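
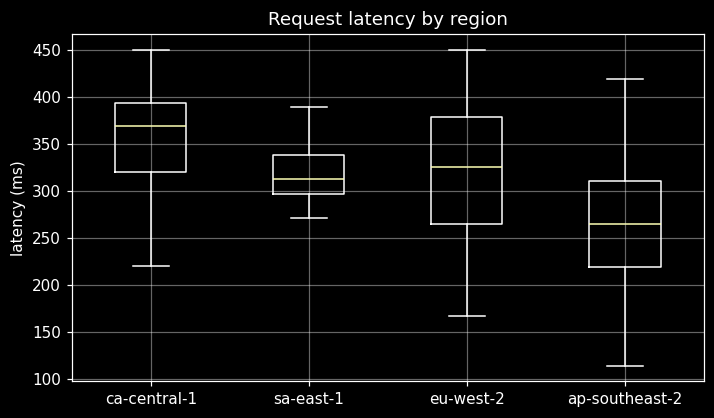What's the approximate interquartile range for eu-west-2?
≈ 110

Q3 ≈ 380, Q1 ≈ 270; IQR ≈ 110.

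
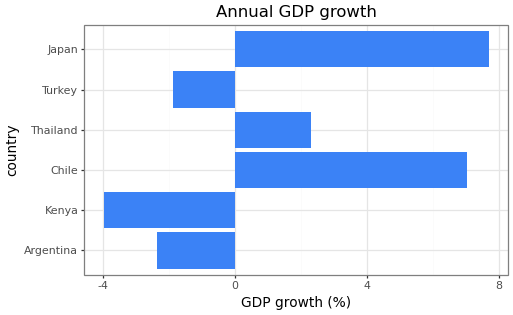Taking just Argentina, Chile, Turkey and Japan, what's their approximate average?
(-2 + 7 + -2 + 8) / 4 ≈ 3.

≈ 3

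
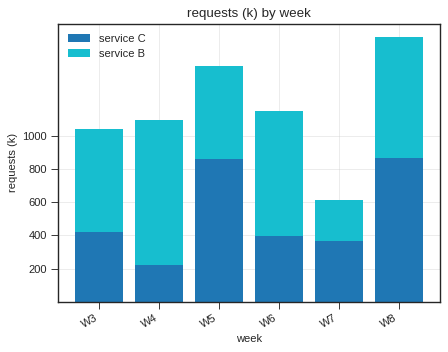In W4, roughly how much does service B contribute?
service B top ≈ 1000, bottom ≈ 200; segment ≈ 800.

≈ 800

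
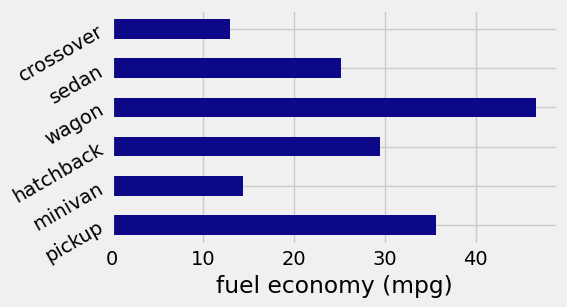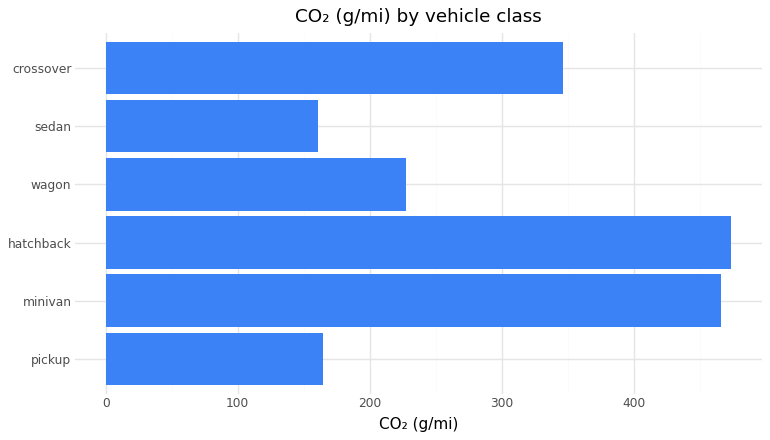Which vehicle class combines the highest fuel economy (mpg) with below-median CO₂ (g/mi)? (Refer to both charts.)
wagon

Chart 2 median CO₂ (g/mi) ≈ 300; below-median vehicle classes: pickup, wagon, sedan. Among those, wagon has the highest fuel economy (mpg) (≈ 45).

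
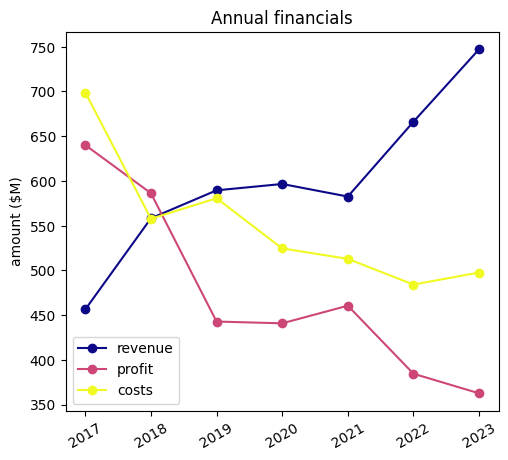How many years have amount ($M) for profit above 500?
Above 500: 2017, 2018.

2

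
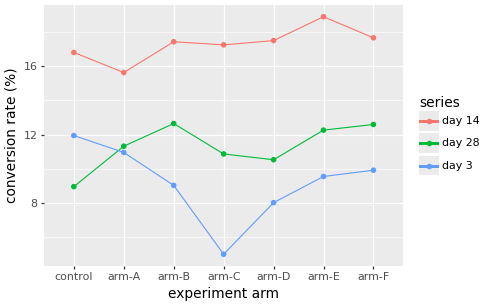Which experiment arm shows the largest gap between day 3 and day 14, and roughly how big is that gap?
arm-C, ≈ 12 %

arm-C: day 3 ≈ 6, day 14 ≈ 18 → gap ≈ 12. Next-largest (arm-D) is only ≈ 10.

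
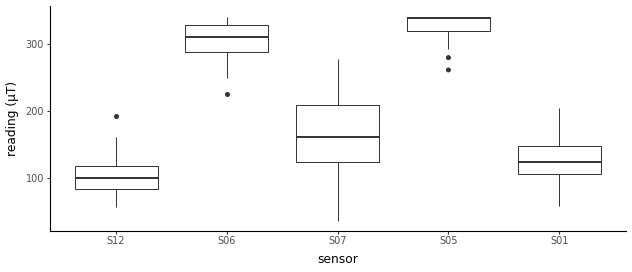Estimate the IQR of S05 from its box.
Q3 ≈ 340, Q1 ≈ 320; IQR ≈ 20.

≈ 20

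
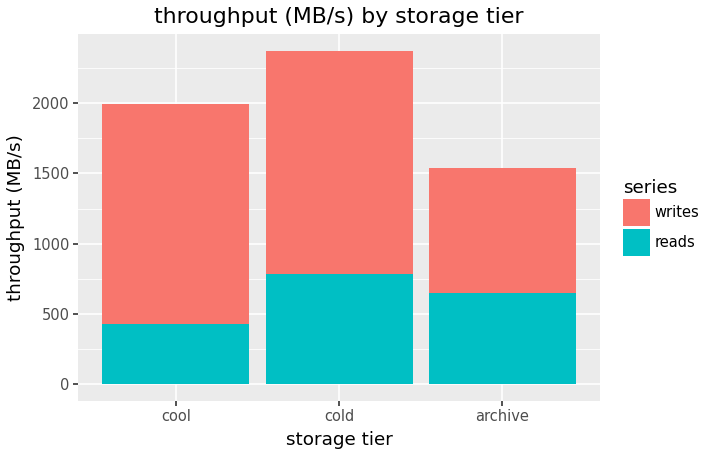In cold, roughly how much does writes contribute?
writes top ≈ 2400, bottom ≈ 800; segment ≈ 1600.

≈ 1600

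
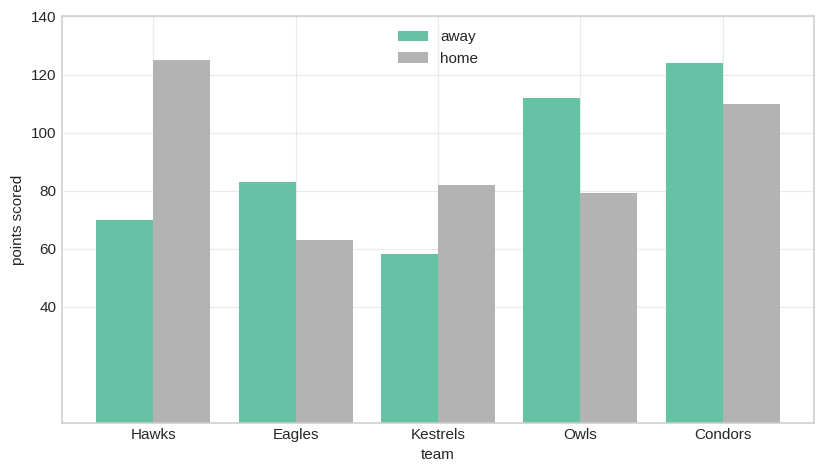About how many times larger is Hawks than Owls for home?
≈ 1.5×

Hawks ≈ 120, Owls ≈ 80; 120/80 ≈ 1.5.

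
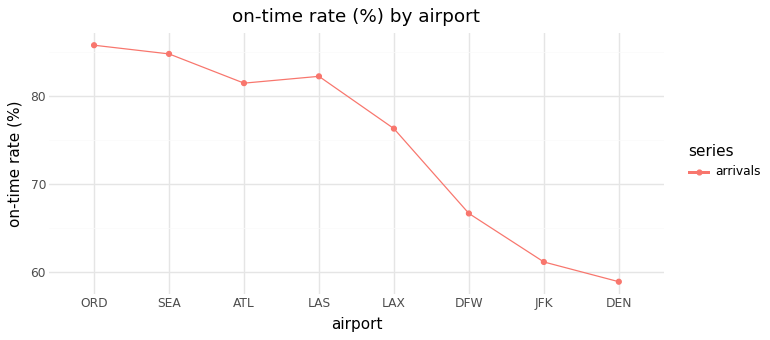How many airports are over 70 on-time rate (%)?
Above 70: ORD, SEA, ATL, LAS, LAX.

5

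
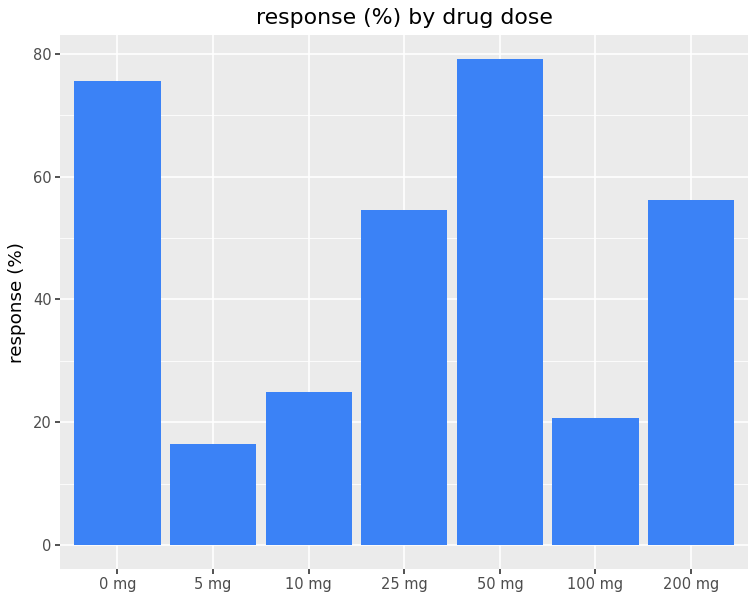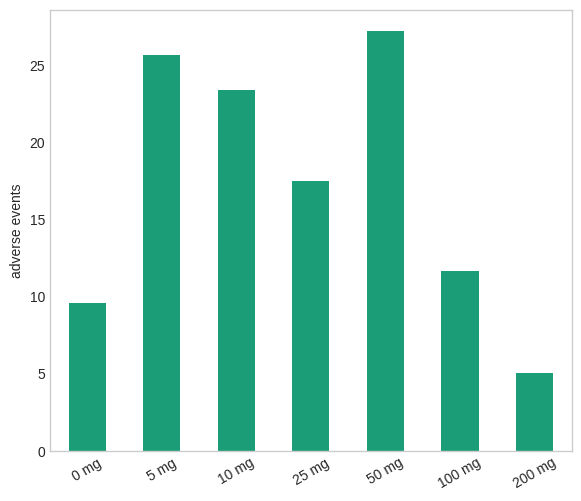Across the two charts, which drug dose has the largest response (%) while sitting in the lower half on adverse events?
0 mg

Chart 2 median adverse events ≈ 15; below-median drug doses: 0 mg, 100 mg, 200 mg. Among those, 0 mg has the highest response (%) (≈ 80).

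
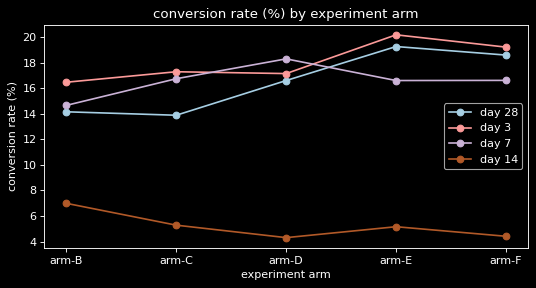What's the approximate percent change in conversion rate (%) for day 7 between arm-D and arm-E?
≈ -11.1%

arm-D ≈ 18, arm-E ≈ 16; (16 − 18) / 18 ≈ -11.1%.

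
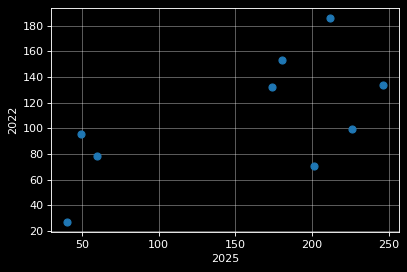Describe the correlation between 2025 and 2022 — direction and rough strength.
Points are positively correlated; moderate (|r| ≈ 0.6).

positive, moderate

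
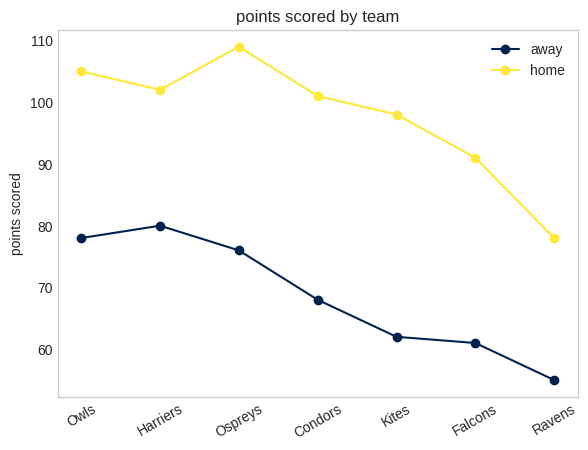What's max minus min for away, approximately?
Max Harriers ≈ 80, min Ravens ≈ 55; range ≈ 25.

≈ 25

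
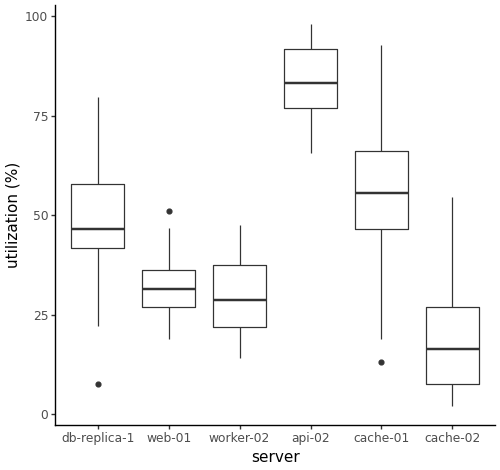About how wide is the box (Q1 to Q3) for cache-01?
Q3 ≈ 70, Q1 ≈ 50; IQR ≈ 20.

≈ 20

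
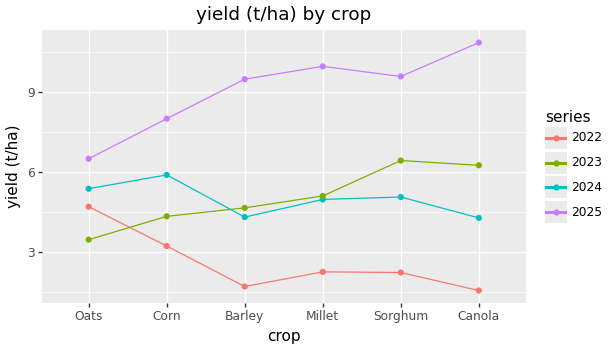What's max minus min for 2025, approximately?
Max Canola ≈ 11, min Oats ≈ 7; range ≈ 4.

≈ 4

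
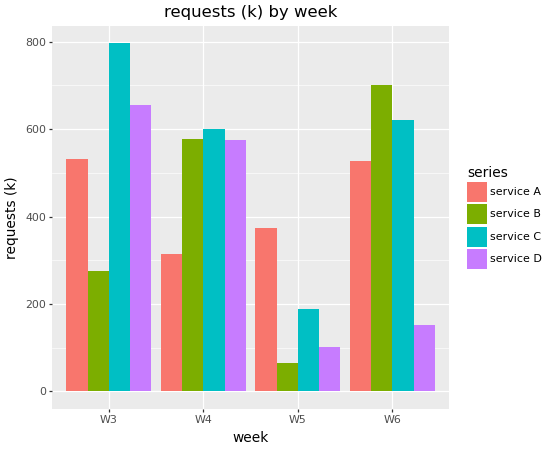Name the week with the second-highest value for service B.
Top 3 for service B: W6 ≈ 700, W4 ≈ 600, W3 ≈ 300.

W4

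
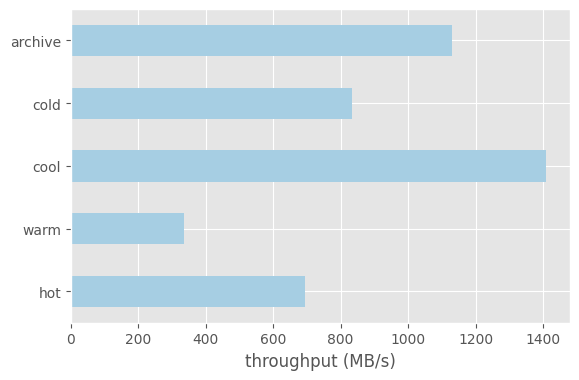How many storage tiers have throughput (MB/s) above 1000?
Above 1000: cool, archive.

2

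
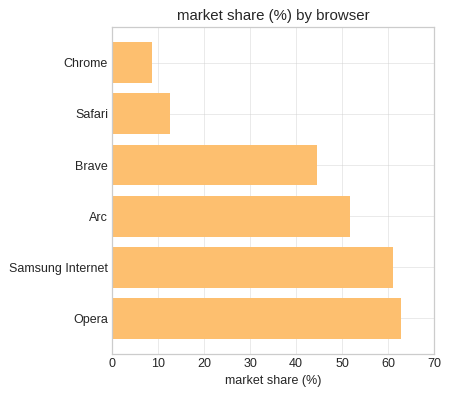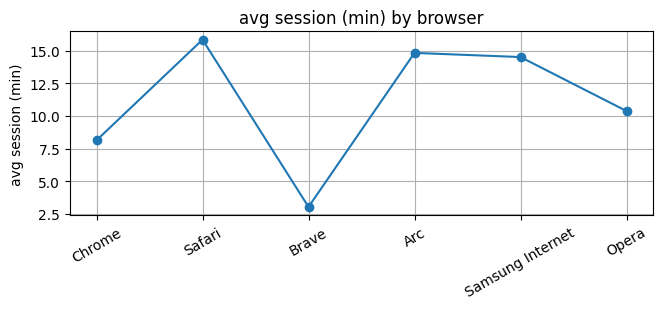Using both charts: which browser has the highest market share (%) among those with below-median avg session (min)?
Opera

Chart 2 median avg session (min) ≈ 12; below-median browsers: Chrome, Brave, Opera. Among those, Opera has the highest market share (%) (≈ 60).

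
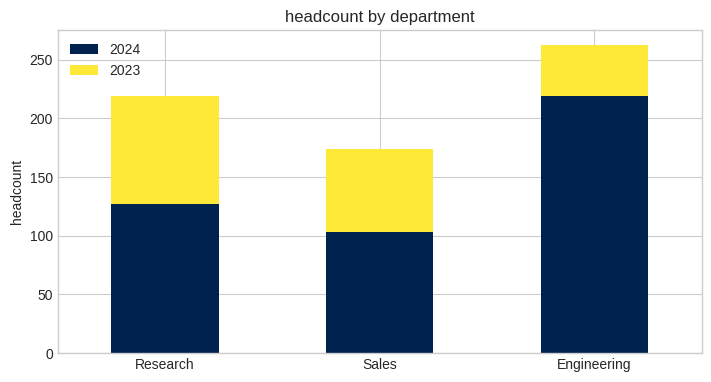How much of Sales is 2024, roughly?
≈ 100

2024 top ≈ 100, bottom ≈ 0; segment ≈ 100.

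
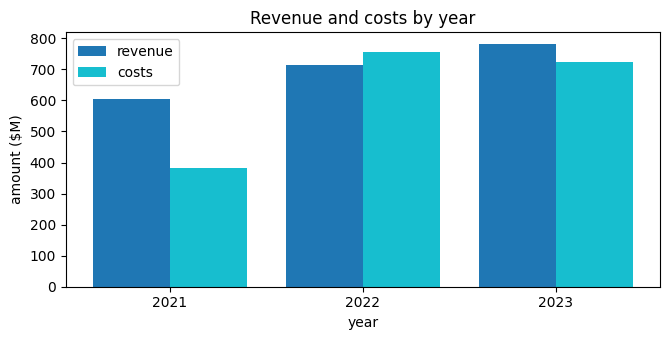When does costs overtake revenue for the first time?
2022

2021: costs ≈ 400 vs revenue ≈ 600 (not yet); 2022: costs ≈ 800 vs revenue ≈ 700 (first crossover).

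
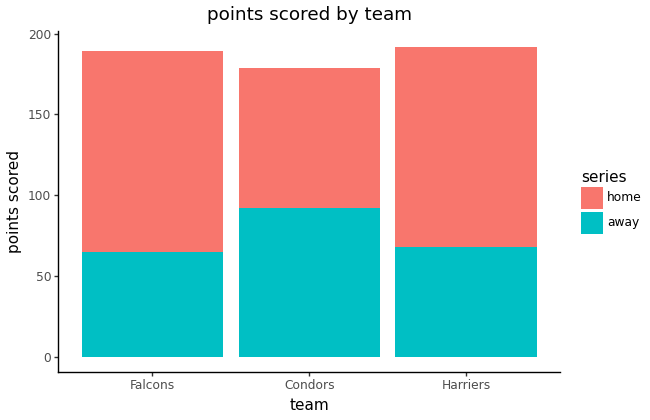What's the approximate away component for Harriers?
away top ≈ 60, bottom ≈ 0; segment ≈ 60.

≈ 60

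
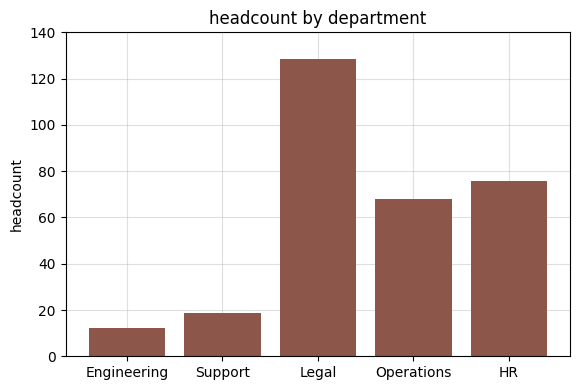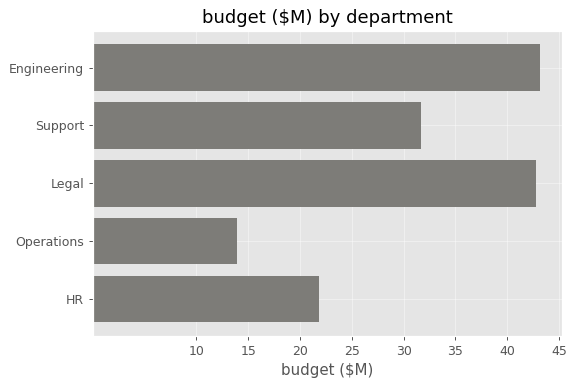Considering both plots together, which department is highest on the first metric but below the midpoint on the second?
HR

Chart 2 median budget ($M) ≈ 30; below-median departments: Operations, HR. Among those, HR has the highest headcount (≈ 80).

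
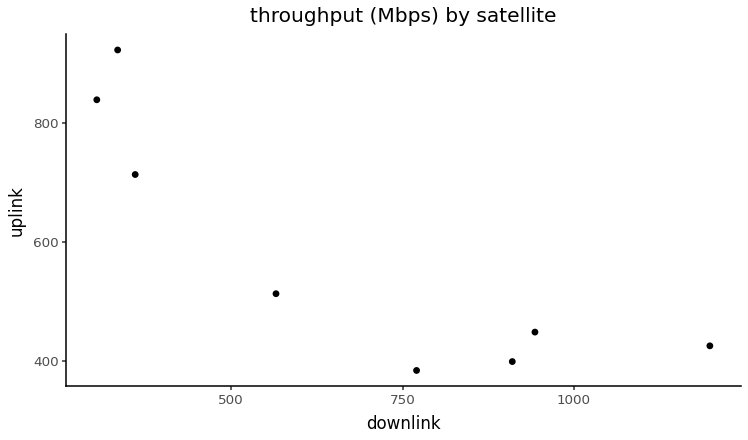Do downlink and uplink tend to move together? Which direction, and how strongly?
Points are negatively correlated; strong (|r| ≈ 0.9).

negative, strong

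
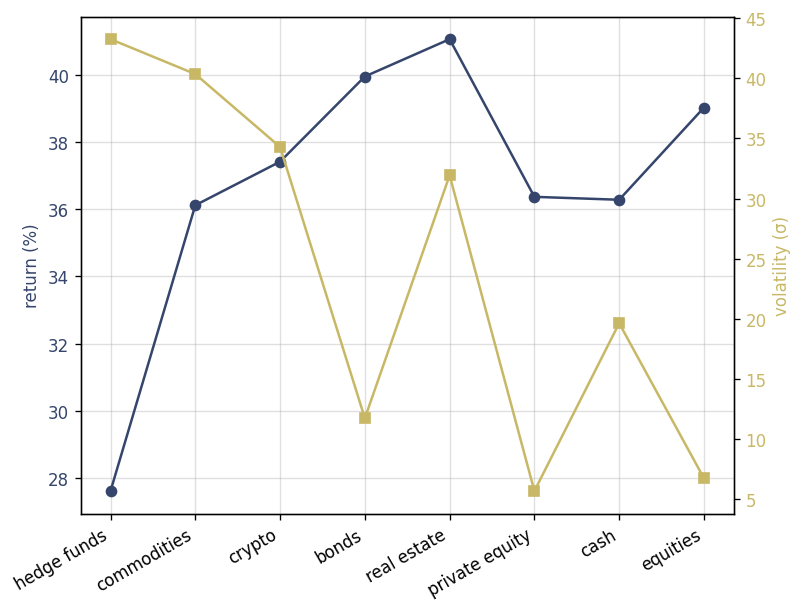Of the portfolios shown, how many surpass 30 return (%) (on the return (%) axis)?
7

Above 30: commodities, crypto, bonds, real estate, private equity, cash, equities.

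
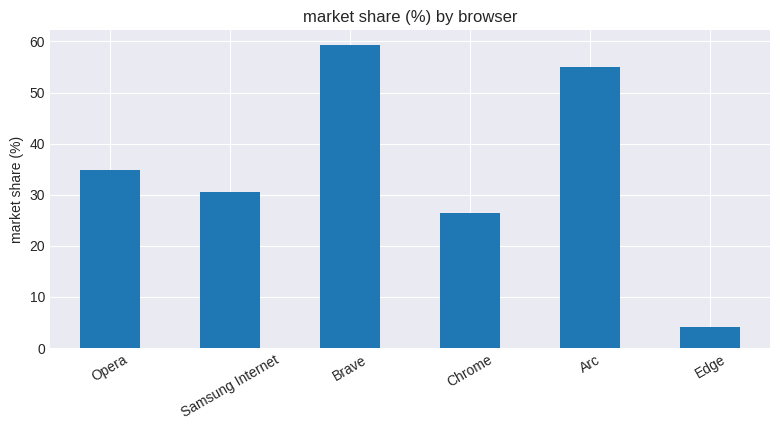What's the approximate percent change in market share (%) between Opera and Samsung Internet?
≈ -14.3%

Opera ≈ 35, Samsung Internet ≈ 30; (30 − 35) / 35 ≈ -14.3%.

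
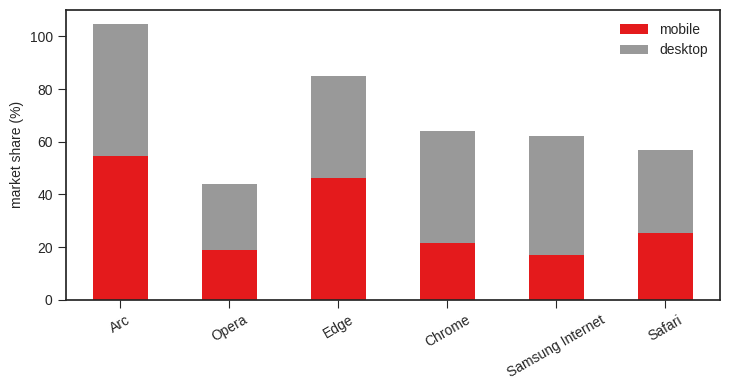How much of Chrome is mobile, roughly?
mobile top ≈ 20, bottom ≈ 0; segment ≈ 20.

≈ 20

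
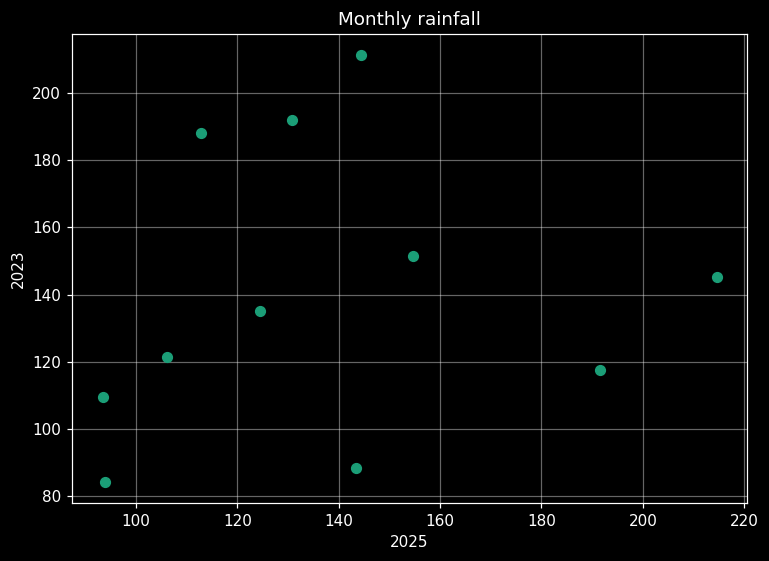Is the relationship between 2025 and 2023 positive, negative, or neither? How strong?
Points are roughly uncorrelated; weak (|r| ≈ 0.2).

no clear correlation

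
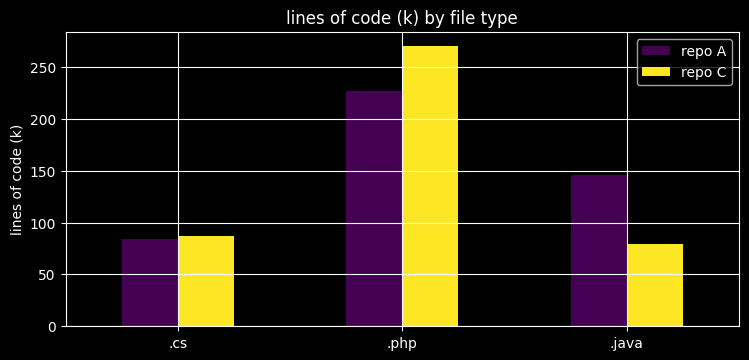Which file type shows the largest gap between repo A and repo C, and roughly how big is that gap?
.java, ≈ 75 k

.java: repo A ≈ 150, repo C ≈ 75 → gap ≈ 75. Next-largest (.php) is only ≈ 50.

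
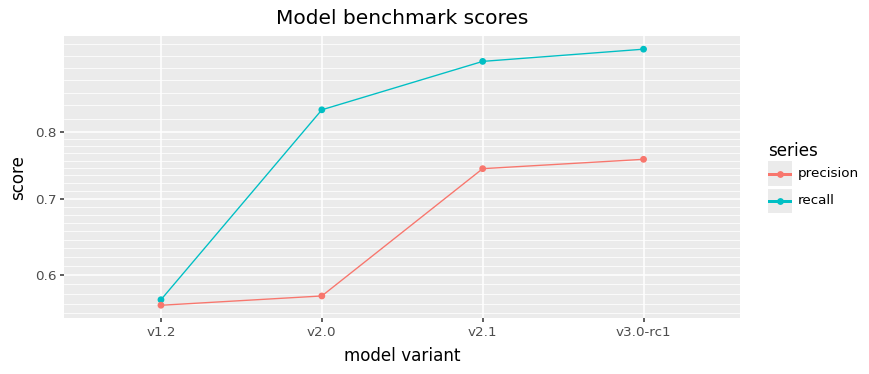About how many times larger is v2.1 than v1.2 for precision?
v2.1 ≈ 0.75, v1.2 ≈ 0.55; 0.75/0.55 ≈ 1.36.

≈ 1.36×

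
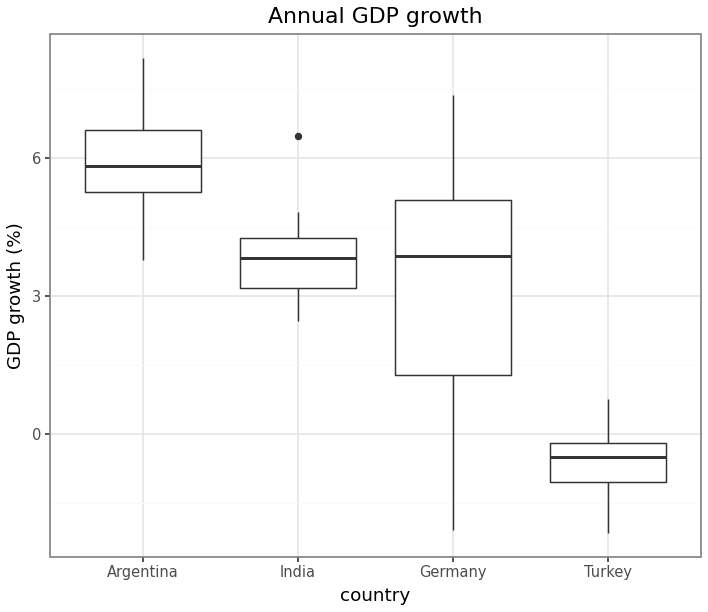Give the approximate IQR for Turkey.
Q3 ≈ 0, Q1 ≈ -1; IQR ≈ 1.

≈ 1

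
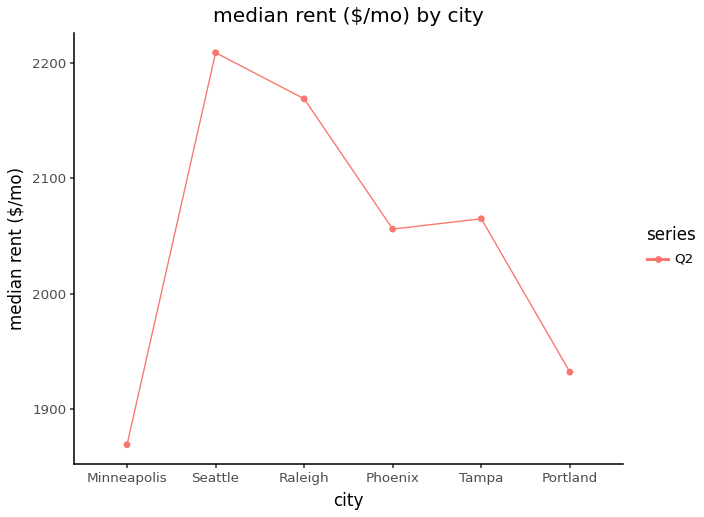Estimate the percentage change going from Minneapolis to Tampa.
≈ +10.8%

Minneapolis ≈ 1850, Tampa ≈ 2050; (2050 − 1850) / 1850 ≈ +10.8%.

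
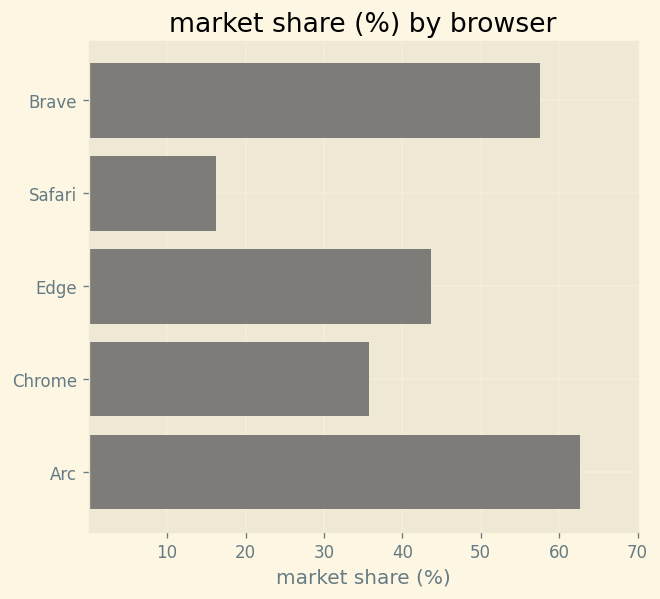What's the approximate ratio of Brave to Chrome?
≈ 1.5×

Brave ≈ 60, Chrome ≈ 40; 60/40 ≈ 1.5.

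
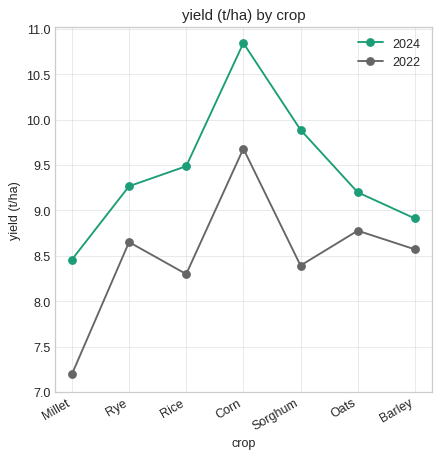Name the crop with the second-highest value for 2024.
Top 3 for 2024: Corn ≈ 11.0, Sorghum ≈ 10.0, Rice ≈ 9.5.

Sorghum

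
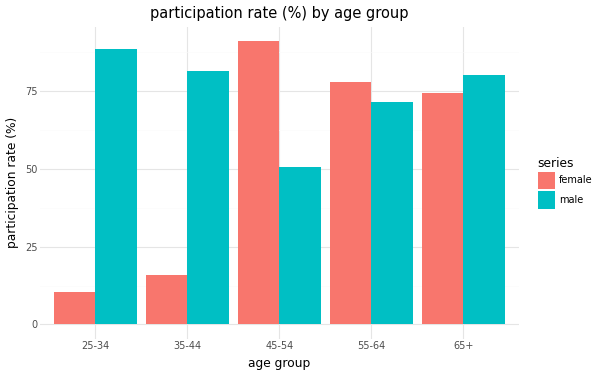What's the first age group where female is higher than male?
35-44: female ≈ 20 vs male ≈ 80 (not yet); 45-54: female ≈ 90 vs male ≈ 50 (first crossover).

45-54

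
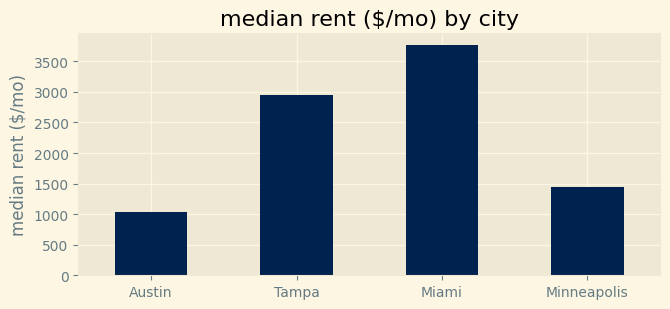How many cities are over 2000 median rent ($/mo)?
Above 2000: Tampa, Miami.

2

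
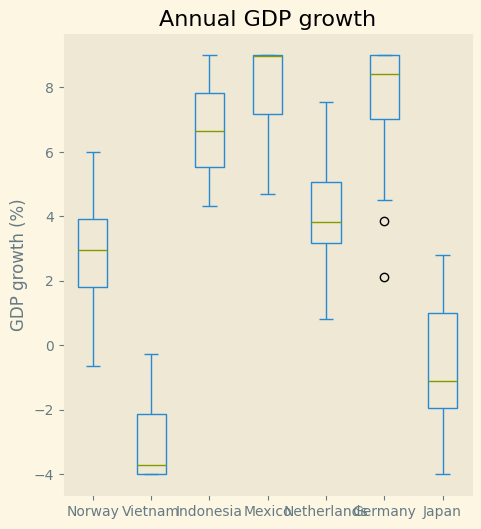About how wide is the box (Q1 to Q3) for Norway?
Q3 ≈ 4, Q1 ≈ 2; IQR ≈ 2.

≈ 2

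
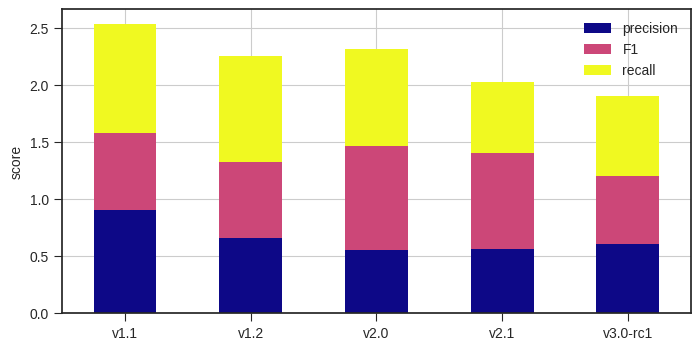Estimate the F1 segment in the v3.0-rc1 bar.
F1 top ≈ 1.0, bottom ≈ 0.5; segment ≈ 0.5.

≈ 0.5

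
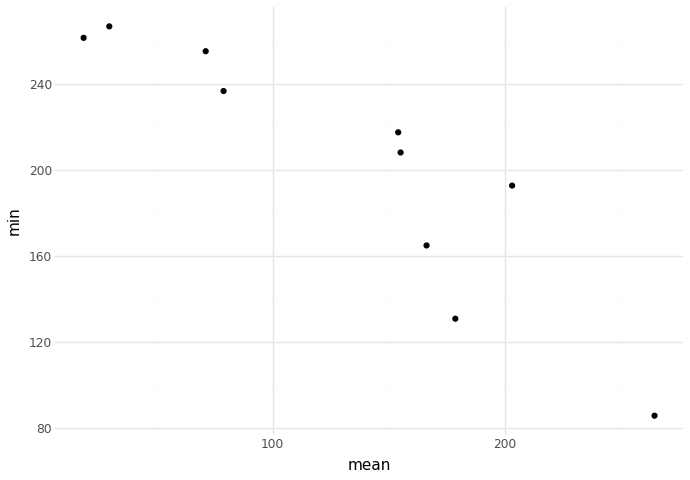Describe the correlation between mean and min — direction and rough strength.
Points are negatively correlated; strong (|r| ≈ 0.9).

negative, strong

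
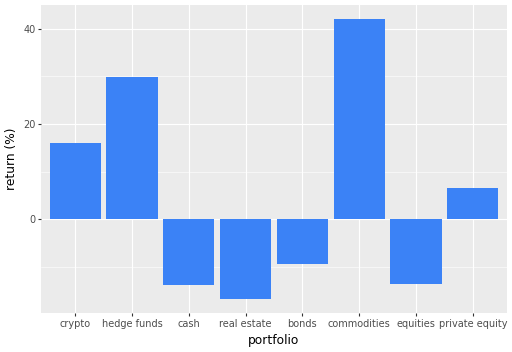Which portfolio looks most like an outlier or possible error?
commodities ≈ 40; the rest sit between ≈ -15 and ≈ 30.

commodities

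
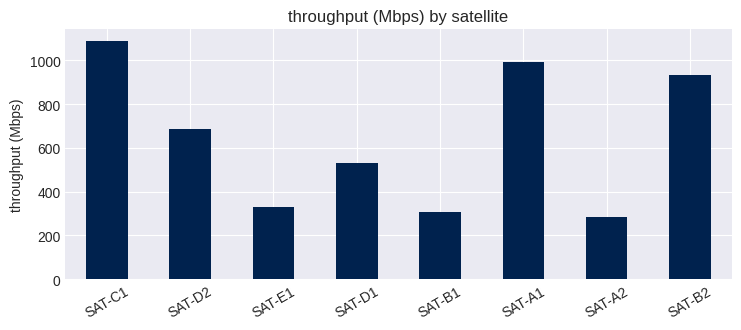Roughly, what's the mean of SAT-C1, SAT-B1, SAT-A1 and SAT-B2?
(1100 + 300 + 1000 + 900) / 4 ≈ 825.

≈ 825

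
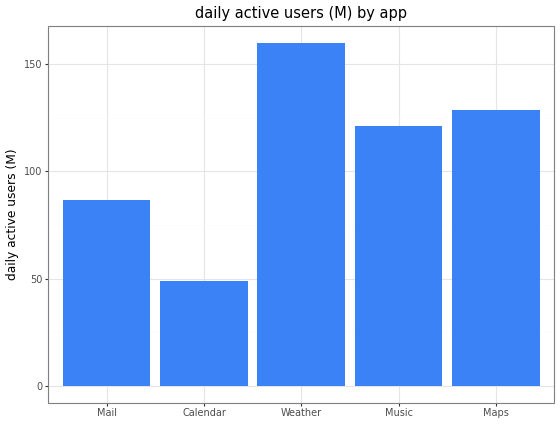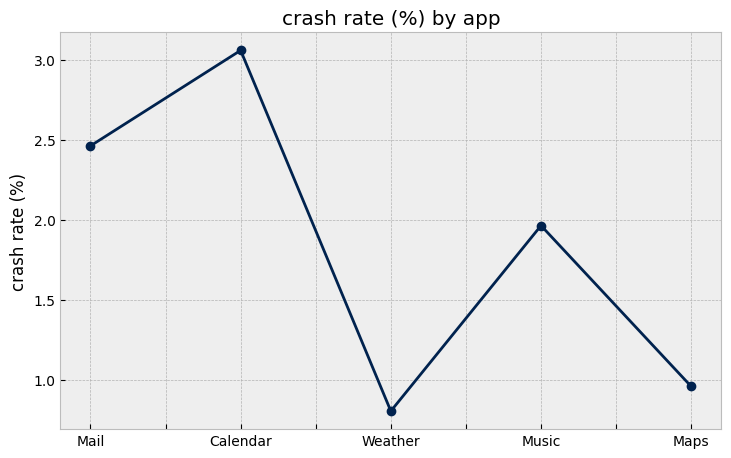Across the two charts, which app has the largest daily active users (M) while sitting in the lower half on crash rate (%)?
Chart 2 median crash rate (%) ≈ 2; below-median apps: Weather, Maps. Among those, Weather has the highest daily active users (M) (≈ 160).

Weather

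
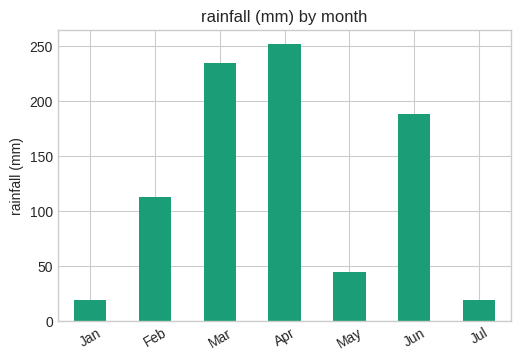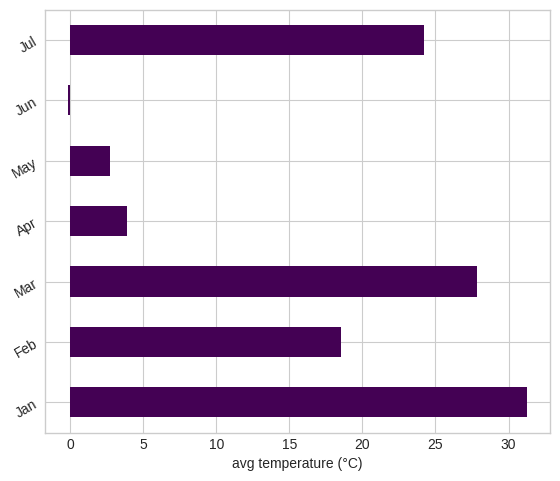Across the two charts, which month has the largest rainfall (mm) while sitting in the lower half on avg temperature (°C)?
Apr

Chart 2 median avg temperature (°C) ≈ 20; below-median months: Apr, May, Jun. Among those, Apr has the highest rainfall (mm) (≈ 250).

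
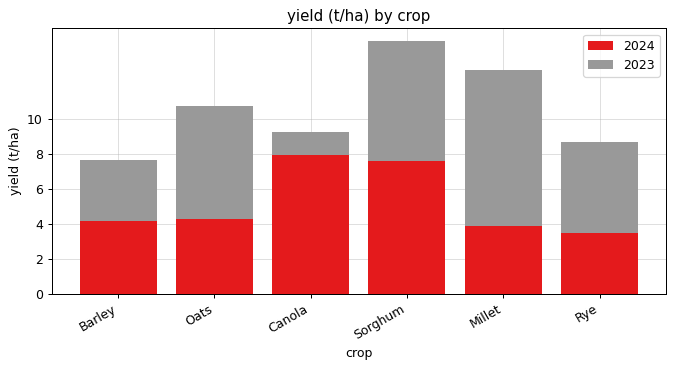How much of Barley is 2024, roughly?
≈ 4

2024 top ≈ 4, bottom ≈ 0; segment ≈ 4.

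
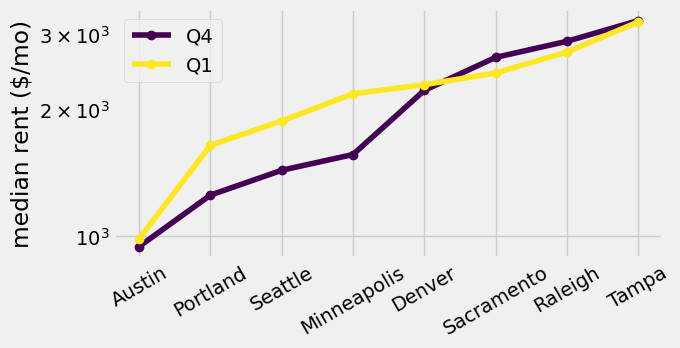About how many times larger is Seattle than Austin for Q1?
Seattle ≈ 1800, Austin ≈ 1000; 1800/1000 ≈ 1.8.

≈ 1.8×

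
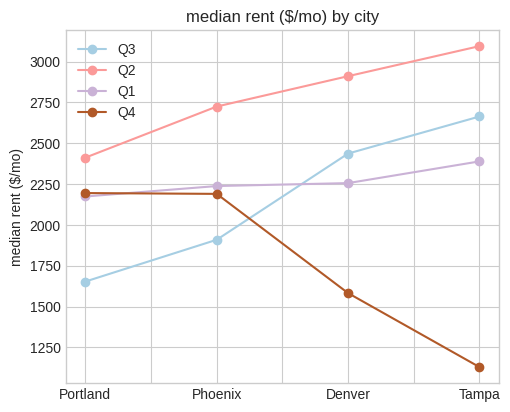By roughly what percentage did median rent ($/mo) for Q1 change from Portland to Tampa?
≈ +9.1%

Portland ≈ 2200, Tampa ≈ 2400; (2400 − 2200) / 2200 ≈ +9.1%.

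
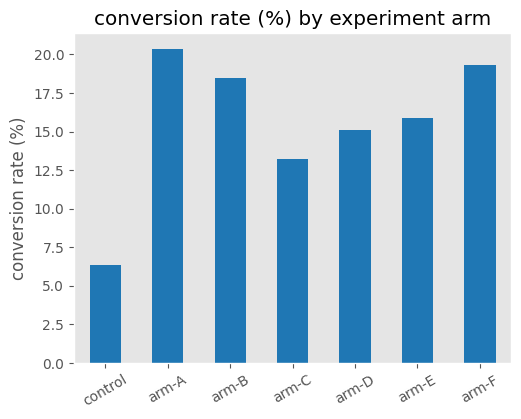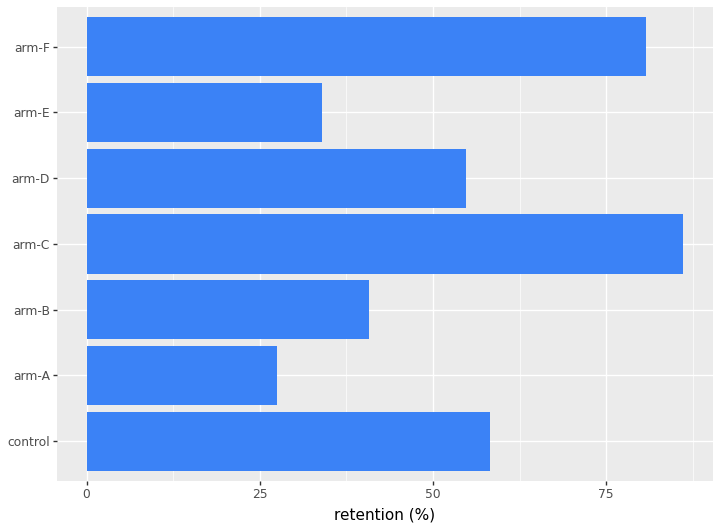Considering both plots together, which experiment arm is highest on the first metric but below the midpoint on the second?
arm-A

Chart 2 median retention (%) ≈ 50; below-median experiment arms: arm-A, arm-B, arm-E. Among those, arm-A has the highest conversion rate (%) (≈ 20).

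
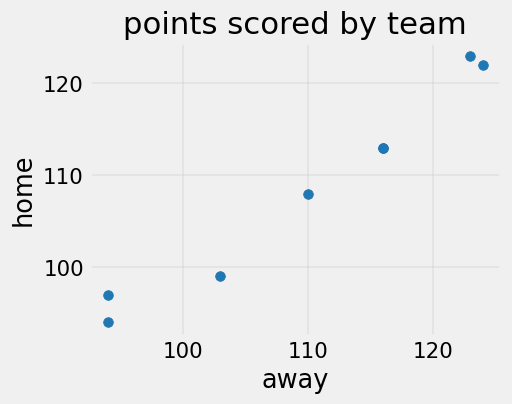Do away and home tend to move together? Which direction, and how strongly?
positive, strong

Points are positively correlated; strong (|r| ≈ 1.0).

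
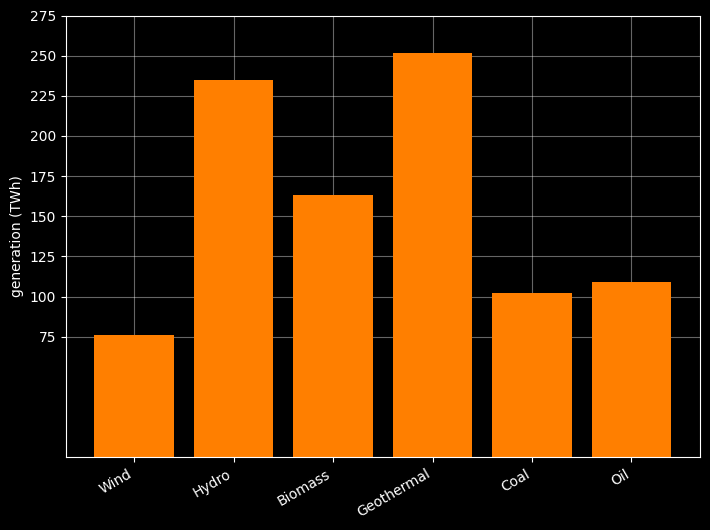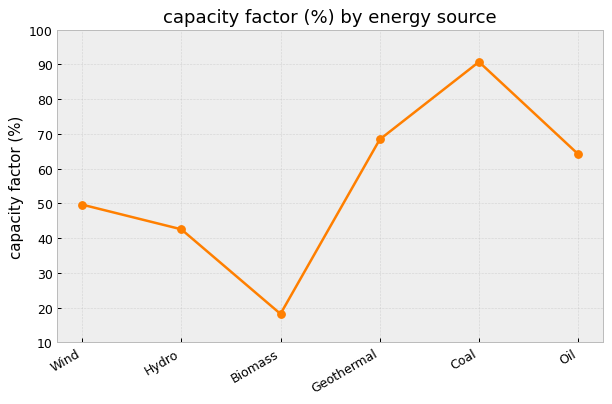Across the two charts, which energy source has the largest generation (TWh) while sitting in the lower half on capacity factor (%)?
Hydro

Chart 2 median capacity factor (%) ≈ 60; below-median energy sources: Wind, Hydro, Biomass. Among those, Hydro has the highest generation (TWh) (≈ 225).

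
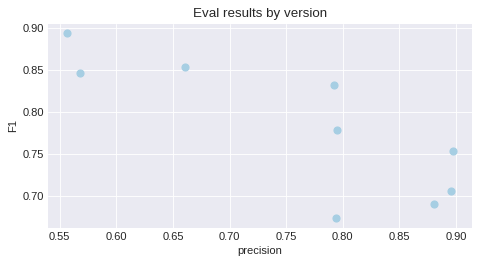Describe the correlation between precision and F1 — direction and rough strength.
negative, strong

Points are negatively correlated; strong (|r| ≈ 0.8).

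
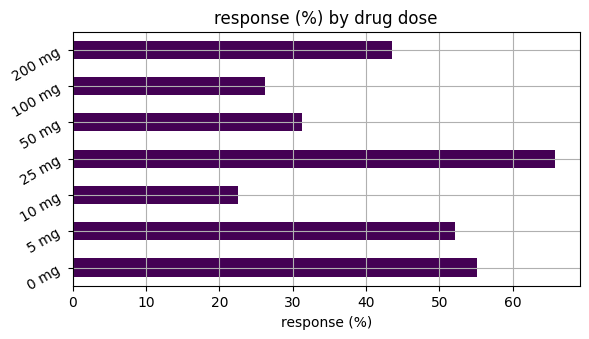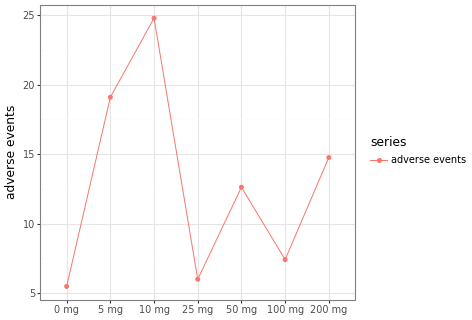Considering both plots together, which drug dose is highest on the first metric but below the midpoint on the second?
Chart 2 median adverse events ≈ 15; below-median drug doses: 0 mg, 25 mg, 100 mg. Among those, 25 mg has the highest response (%) (≈ 70).

25 mg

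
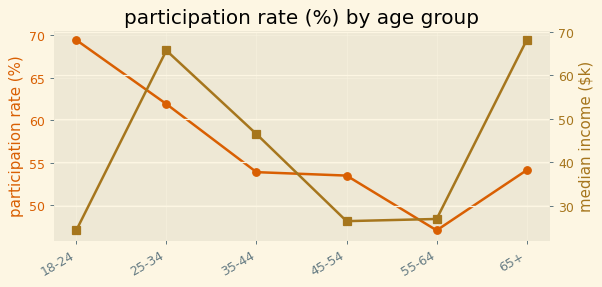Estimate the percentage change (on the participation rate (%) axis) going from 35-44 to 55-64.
35-44 ≈ 54, 55-64 ≈ 48; (48 − 54) / 54 ≈ -11.1%.

≈ -11.1%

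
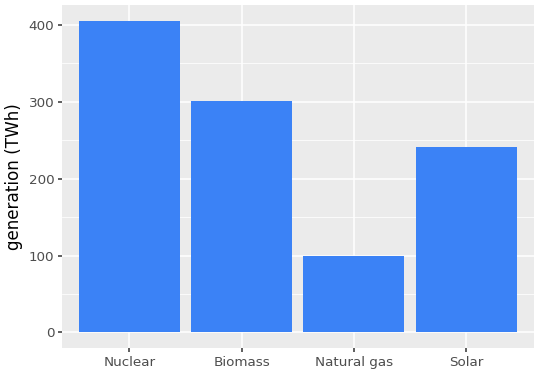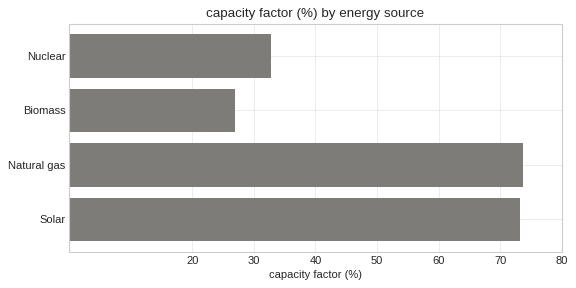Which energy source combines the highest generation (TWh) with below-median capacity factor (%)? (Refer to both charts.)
Nuclear

Chart 2 median capacity factor (%) ≈ 50; below-median energy sources: Nuclear, Biomass. Among those, Nuclear has the highest generation (TWh) (≈ 400).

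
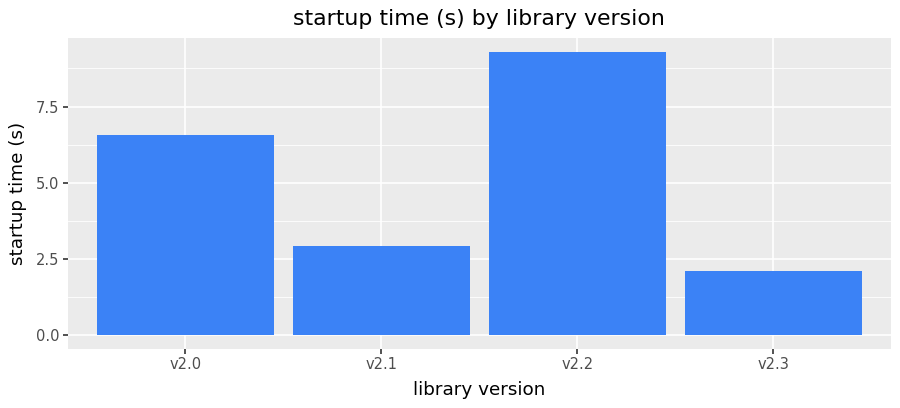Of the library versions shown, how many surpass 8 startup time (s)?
1

Above 8: v2.2.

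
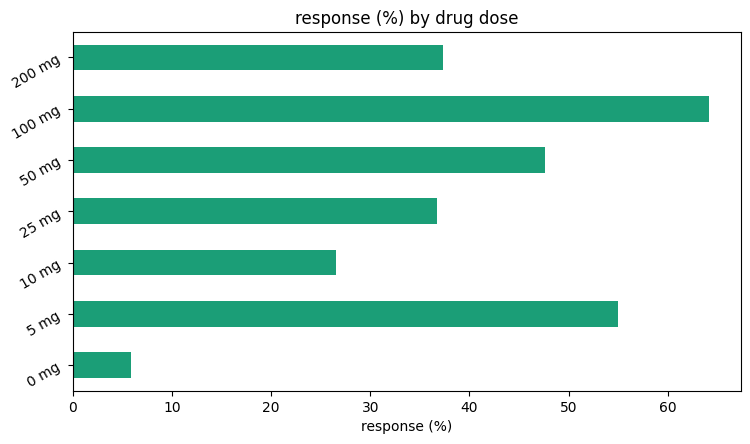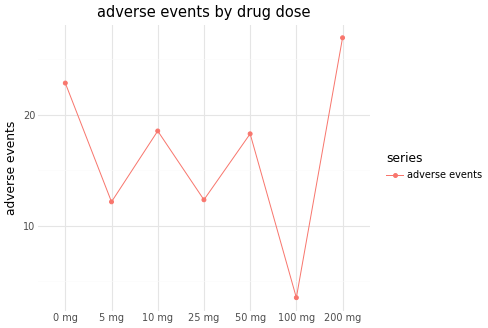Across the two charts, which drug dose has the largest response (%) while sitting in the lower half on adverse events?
100 mg

Chart 2 median adverse events ≈ 20; below-median drug doses: 5 mg, 25 mg, 100 mg. Among those, 100 mg has the highest response (%) (≈ 60).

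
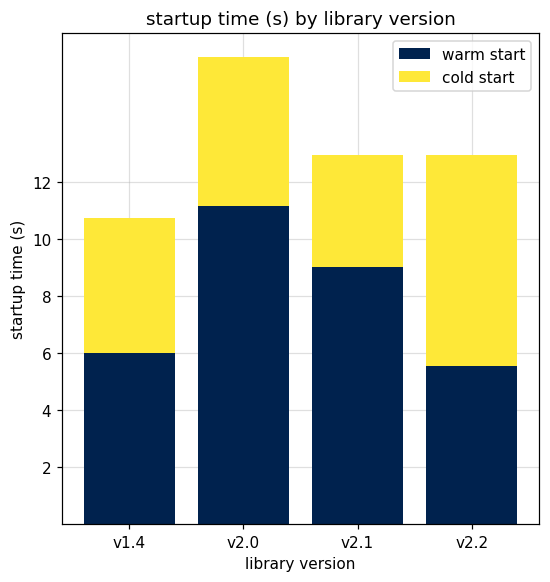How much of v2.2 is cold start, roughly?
≈ 6

cold start top ≈ 12, bottom ≈ 6; segment ≈ 6.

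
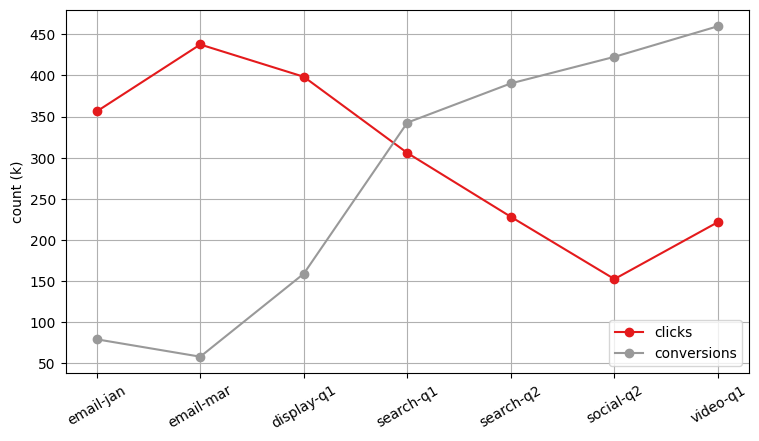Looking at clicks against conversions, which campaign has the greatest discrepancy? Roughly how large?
email-mar: clicks ≈ 450, conversions ≈ 50 → gap ≈ 400. Next-largest (email-jan) is only ≈ 250.

email-mar, ≈ 400 k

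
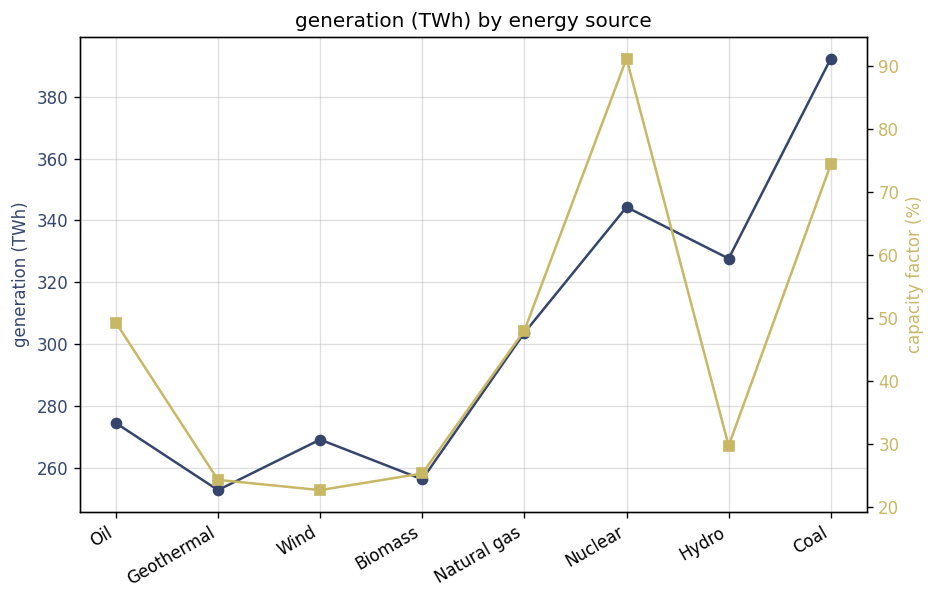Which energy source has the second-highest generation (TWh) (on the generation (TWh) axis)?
Top 3 (on the generation (TWh) axis): Coal ≈ 400, Nuclear ≈ 340, Hydro ≈ 320.

Nuclear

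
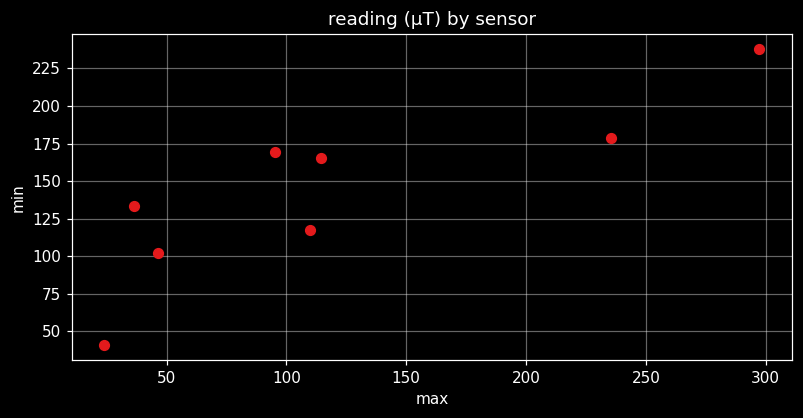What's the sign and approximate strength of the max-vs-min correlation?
Points are positively correlated; strong (|r| ≈ 0.8).

positive, strong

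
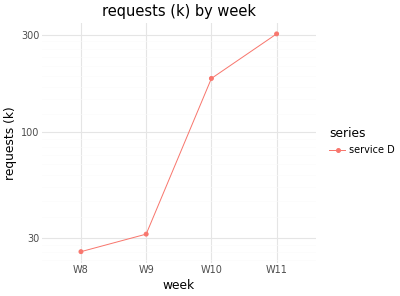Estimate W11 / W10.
≈ 1.71×

W11 ≈ 300, W10 ≈ 175; 300/175 ≈ 1.71.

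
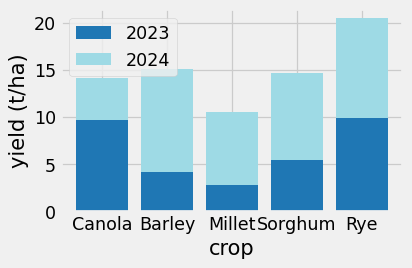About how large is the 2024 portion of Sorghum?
2024 top ≈ 14, bottom ≈ 6; segment ≈ 8.

≈ 8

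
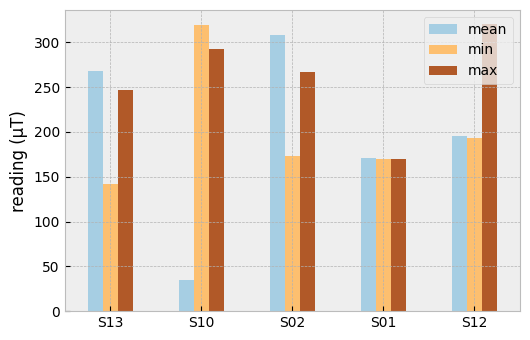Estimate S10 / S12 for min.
≈ 1.5×

S10 ≈ 300, S12 ≈ 200; 300/200 ≈ 1.5.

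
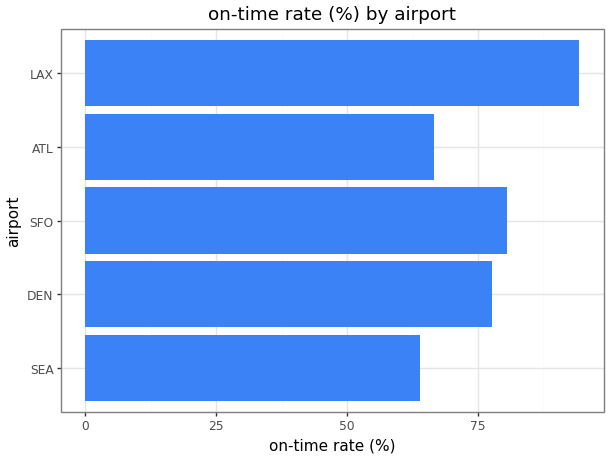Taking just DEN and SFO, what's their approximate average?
(80 + 80) / 2 ≈ 80.

≈ 80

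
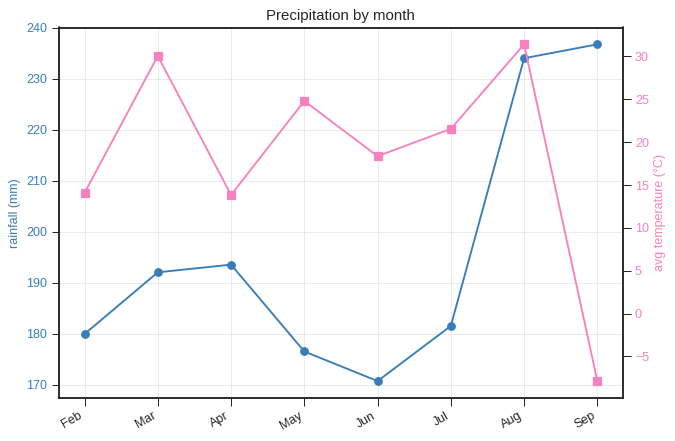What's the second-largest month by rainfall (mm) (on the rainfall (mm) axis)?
Top 3 (on the rainfall (mm) axis): Sep ≈ 240, Aug ≈ 230, Apr ≈ 190.

Aug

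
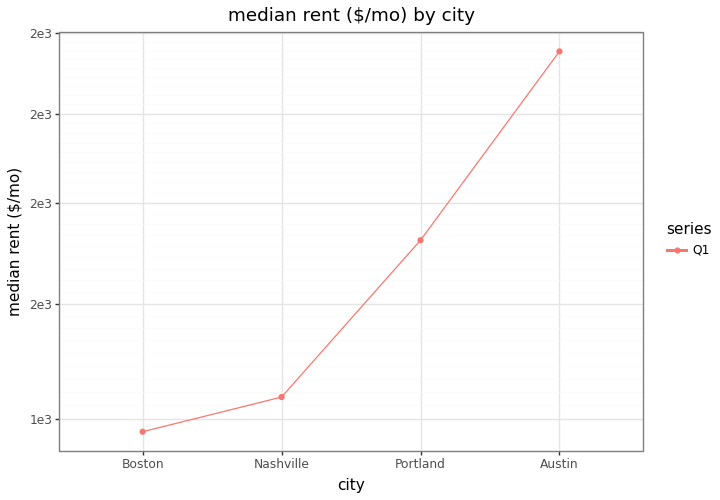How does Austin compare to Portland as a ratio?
Austin ≈ 2100, Portland ≈ 1600; 2100/1600 ≈ 1.31.

≈ 1.31×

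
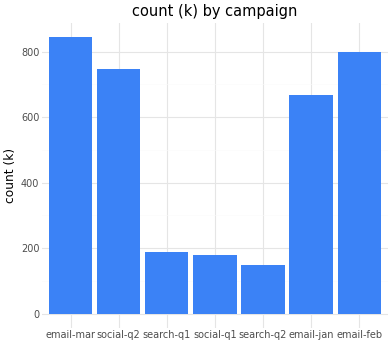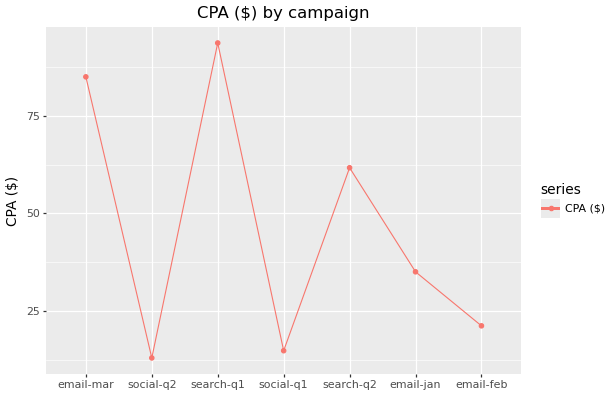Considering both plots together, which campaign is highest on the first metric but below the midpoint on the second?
email-feb

Chart 2 median CPA ($) ≈ 40; below-median campaigns: social-q2, social-q1, email-feb. Among those, email-feb has the highest count (k) (≈ 800).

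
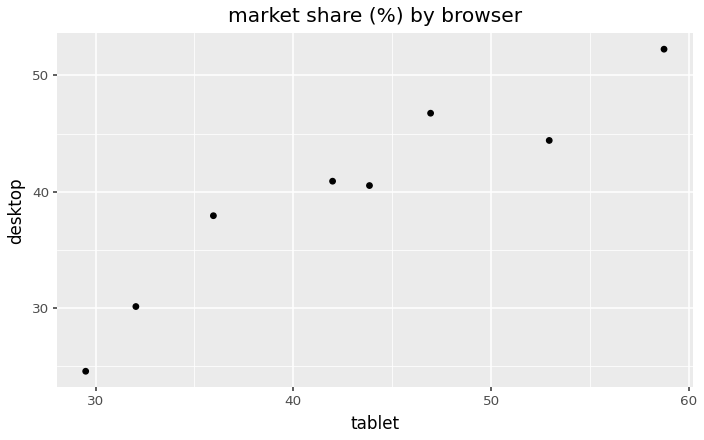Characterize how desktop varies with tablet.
positive, strong

Points are positively correlated; strong (|r| ≈ 0.9).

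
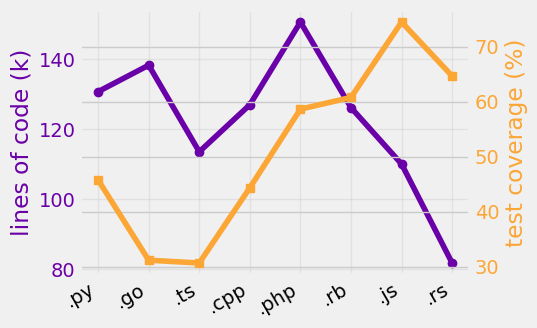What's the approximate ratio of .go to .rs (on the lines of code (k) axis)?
≈ 1.75×

.go ≈ 140, .rs ≈ 80; 140/80 ≈ 1.75.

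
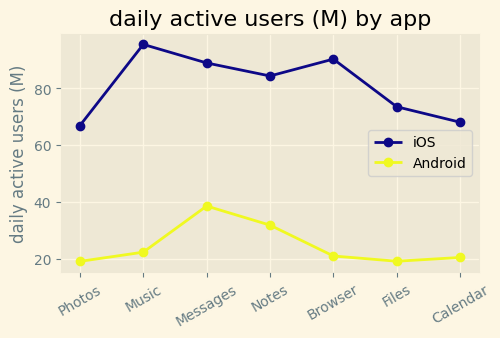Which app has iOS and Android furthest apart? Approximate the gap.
Music: iOS ≈ 100, Android ≈ 20 → gap ≈ 80. Next-largest (Browser) is only ≈ 70.

Music, ≈ 80 M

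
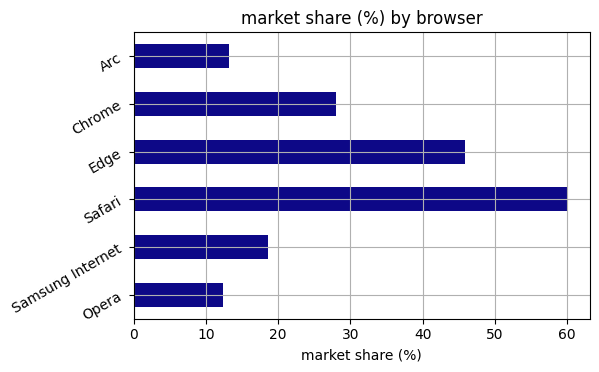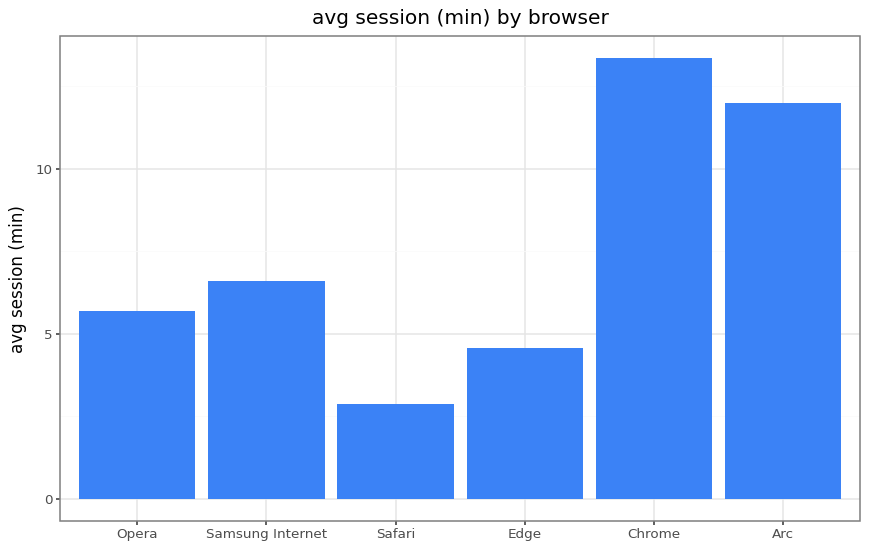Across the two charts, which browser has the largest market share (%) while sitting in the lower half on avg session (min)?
Safari

Chart 2 median avg session (min) ≈ 6; below-median browsers: Opera, Safari, Edge. Among those, Safari has the highest market share (%) (≈ 60).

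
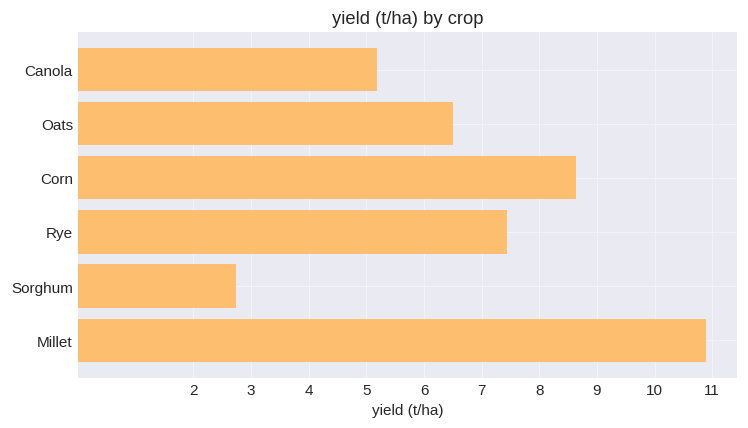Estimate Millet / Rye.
Millet ≈ 11, Rye ≈ 7; 11/7 ≈ 1.57.

≈ 1.57×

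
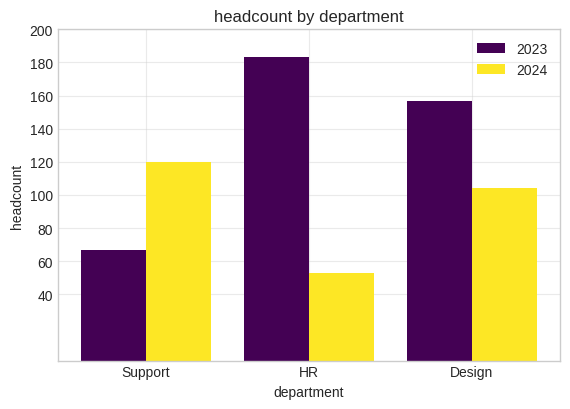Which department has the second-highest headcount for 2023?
Design

Top 3 for 2023: HR ≈ 180, Design ≈ 160, Support ≈ 60.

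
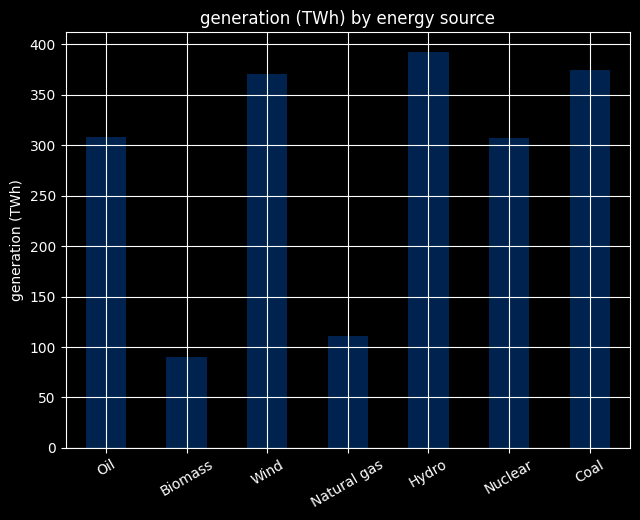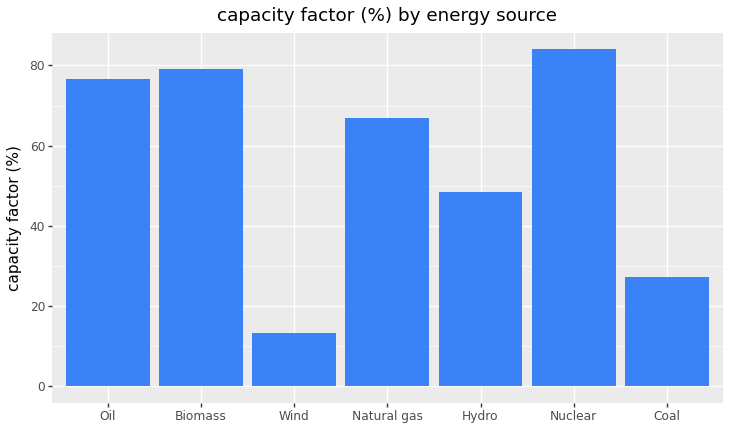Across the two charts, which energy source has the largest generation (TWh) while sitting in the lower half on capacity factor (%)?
Hydro

Chart 2 median capacity factor (%) ≈ 70; below-median energy sources: Wind, Hydro, Coal. Among those, Hydro has the highest generation (TWh) (≈ 400).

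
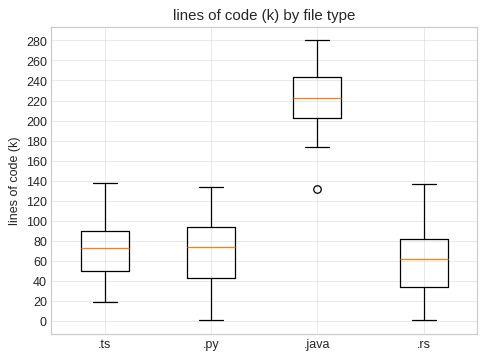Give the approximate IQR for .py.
≈ 60

Q3 ≈ 100, Q1 ≈ 40; IQR ≈ 60.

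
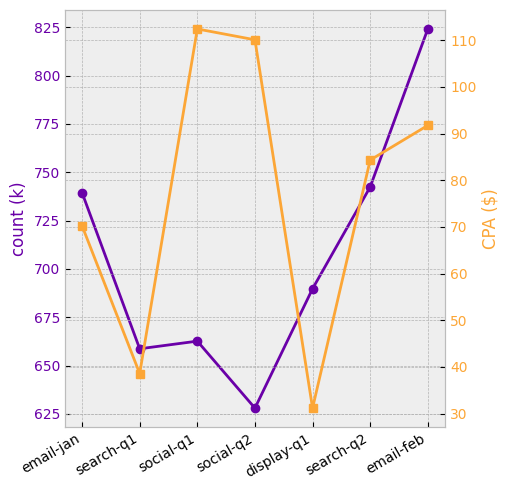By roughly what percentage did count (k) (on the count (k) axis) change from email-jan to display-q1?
≈ -8.1%

email-jan ≈ 740, display-q1 ≈ 680; (680 − 740) / 740 ≈ -8.1%.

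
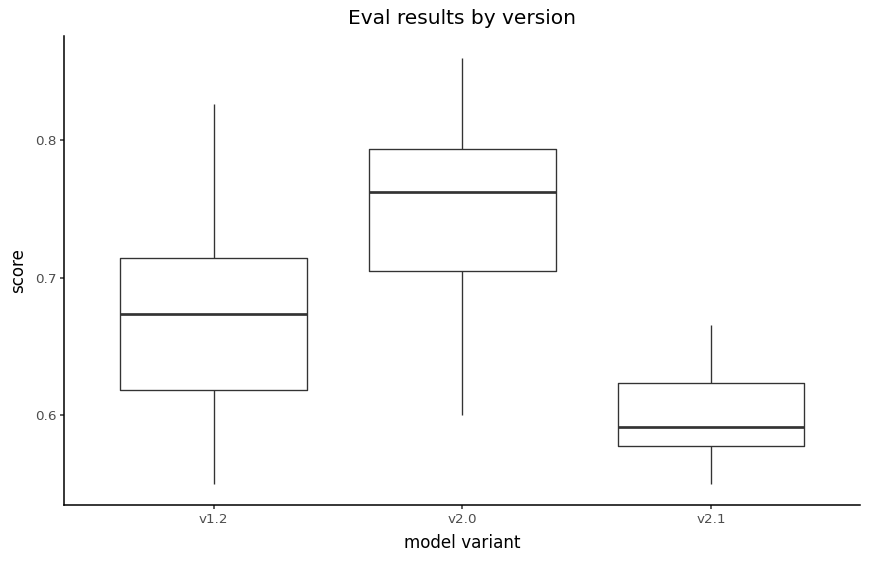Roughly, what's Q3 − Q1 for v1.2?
≈ 0.10

Q3 ≈ 0.72, Q1 ≈ 0.62; IQR ≈ 0.10.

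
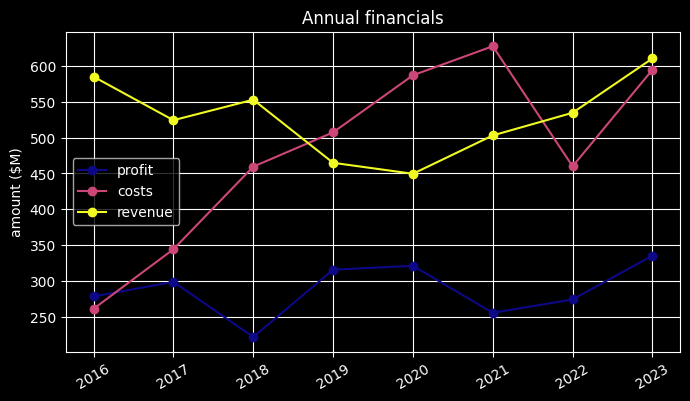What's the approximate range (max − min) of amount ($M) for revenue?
≈ 150

Max 2023 ≈ 600, min 2020 ≈ 450; range ≈ 150.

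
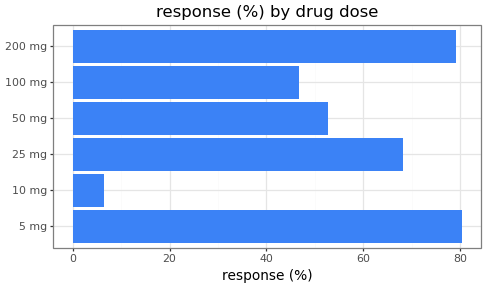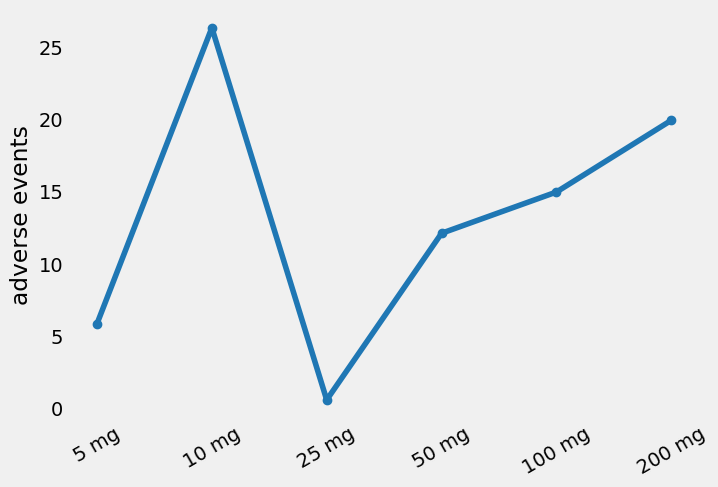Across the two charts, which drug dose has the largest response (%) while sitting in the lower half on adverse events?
5 mg

Chart 2 median adverse events ≈ 15; below-median drug doses: 5 mg, 25 mg, 50 mg. Among those, 5 mg has the highest response (%) (≈ 80).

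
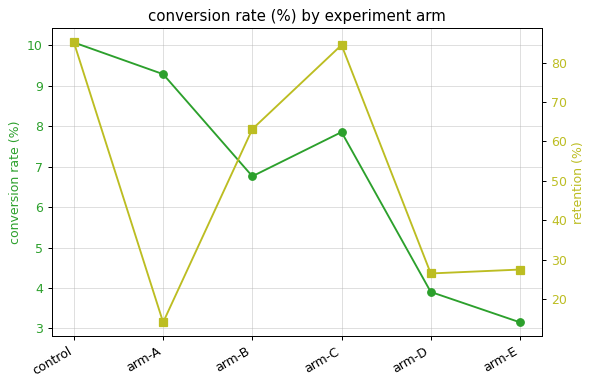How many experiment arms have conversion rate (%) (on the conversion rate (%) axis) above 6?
4

Above 6: control, arm-A, arm-B, arm-C.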